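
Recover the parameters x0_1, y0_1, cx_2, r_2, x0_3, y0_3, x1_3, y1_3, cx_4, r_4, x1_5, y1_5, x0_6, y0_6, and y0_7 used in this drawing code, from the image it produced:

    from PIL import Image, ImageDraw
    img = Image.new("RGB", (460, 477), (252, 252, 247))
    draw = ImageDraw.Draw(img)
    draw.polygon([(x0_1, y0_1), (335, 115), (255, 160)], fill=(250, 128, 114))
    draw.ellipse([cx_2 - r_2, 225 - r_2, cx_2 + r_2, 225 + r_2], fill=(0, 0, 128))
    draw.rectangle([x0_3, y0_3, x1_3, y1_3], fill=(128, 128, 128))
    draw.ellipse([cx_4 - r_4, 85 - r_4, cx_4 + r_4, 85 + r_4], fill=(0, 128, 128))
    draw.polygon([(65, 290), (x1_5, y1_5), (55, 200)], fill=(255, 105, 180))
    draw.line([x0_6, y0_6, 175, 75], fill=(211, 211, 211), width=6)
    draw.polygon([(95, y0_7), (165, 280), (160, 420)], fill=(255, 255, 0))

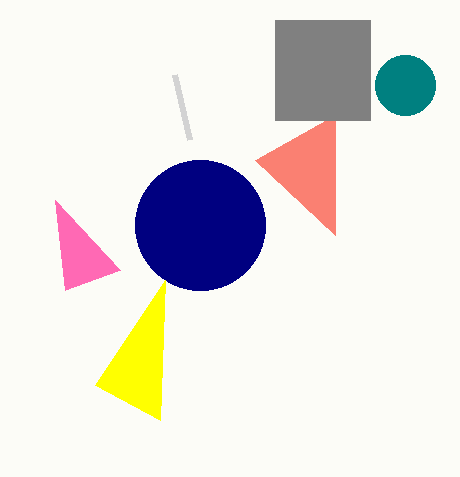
x0_1 = 335; y0_1 = 235; cx_2 = 200; r_2 = 65; x0_3 = 275; y0_3 = 20; x1_3 = 370; y1_3 = 120; cx_4 = 405; r_4 = 30; x1_5 = 120; y1_5 = 270; x0_6 = 190; y0_6 = 140; y0_7 = 385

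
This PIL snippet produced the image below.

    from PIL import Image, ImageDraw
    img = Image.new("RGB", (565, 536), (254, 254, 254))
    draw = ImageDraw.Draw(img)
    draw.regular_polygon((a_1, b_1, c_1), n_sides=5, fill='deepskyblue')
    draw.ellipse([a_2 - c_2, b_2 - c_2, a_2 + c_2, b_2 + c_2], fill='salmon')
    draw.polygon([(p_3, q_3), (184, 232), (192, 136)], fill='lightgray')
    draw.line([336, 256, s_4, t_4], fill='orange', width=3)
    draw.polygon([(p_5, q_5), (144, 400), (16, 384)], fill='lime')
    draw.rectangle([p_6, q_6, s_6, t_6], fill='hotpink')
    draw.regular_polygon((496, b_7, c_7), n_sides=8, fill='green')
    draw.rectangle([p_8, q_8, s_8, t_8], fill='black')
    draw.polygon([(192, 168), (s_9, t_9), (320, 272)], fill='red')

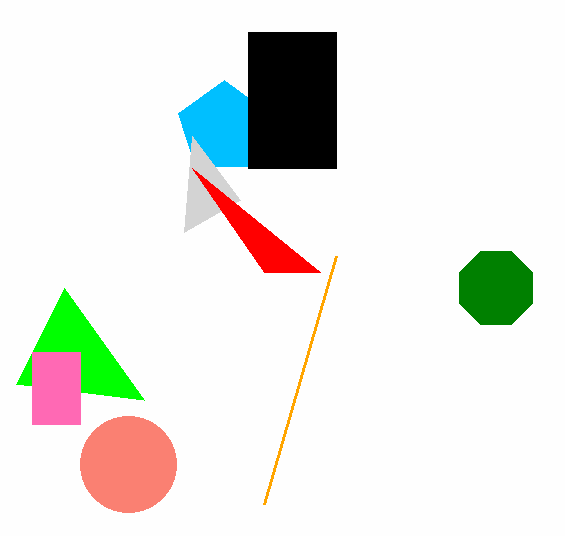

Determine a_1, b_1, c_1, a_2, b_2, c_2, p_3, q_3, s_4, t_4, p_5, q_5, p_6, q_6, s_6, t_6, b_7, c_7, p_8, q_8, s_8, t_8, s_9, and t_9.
a_1 = 224; b_1 = 128; c_1 = 48; a_2 = 128; b_2 = 464; c_2 = 48; p_3 = 240; q_3 = 200; s_4 = 264; t_4 = 504; p_5 = 64; q_5 = 288; p_6 = 32; q_6 = 352; s_6 = 80; t_6 = 424; b_7 = 288; c_7 = 40; p_8 = 248; q_8 = 32; s_8 = 336; t_8 = 168; s_9 = 264; t_9 = 272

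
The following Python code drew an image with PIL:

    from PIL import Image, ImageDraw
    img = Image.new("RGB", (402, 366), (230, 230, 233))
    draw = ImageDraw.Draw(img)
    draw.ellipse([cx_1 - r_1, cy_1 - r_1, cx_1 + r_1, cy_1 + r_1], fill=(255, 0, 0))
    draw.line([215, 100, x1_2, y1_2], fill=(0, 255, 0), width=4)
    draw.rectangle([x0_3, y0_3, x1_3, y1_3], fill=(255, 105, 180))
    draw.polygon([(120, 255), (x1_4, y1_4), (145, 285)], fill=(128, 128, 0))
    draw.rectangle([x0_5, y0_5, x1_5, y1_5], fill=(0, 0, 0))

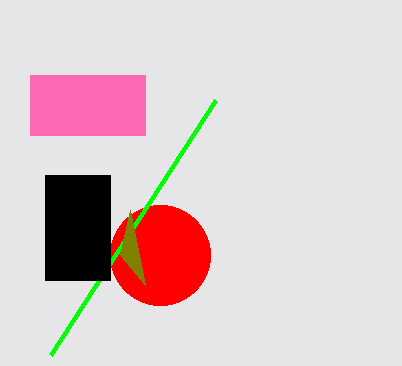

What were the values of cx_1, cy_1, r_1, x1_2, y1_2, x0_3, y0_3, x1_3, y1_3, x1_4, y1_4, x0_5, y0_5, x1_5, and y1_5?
cx_1 = 160; cy_1 = 255; r_1 = 50; x1_2 = 50; y1_2 = 355; x0_3 = 30; y0_3 = 75; x1_3 = 145; y1_3 = 135; x1_4 = 130; y1_4 = 210; x0_5 = 45; y0_5 = 175; x1_5 = 110; y1_5 = 280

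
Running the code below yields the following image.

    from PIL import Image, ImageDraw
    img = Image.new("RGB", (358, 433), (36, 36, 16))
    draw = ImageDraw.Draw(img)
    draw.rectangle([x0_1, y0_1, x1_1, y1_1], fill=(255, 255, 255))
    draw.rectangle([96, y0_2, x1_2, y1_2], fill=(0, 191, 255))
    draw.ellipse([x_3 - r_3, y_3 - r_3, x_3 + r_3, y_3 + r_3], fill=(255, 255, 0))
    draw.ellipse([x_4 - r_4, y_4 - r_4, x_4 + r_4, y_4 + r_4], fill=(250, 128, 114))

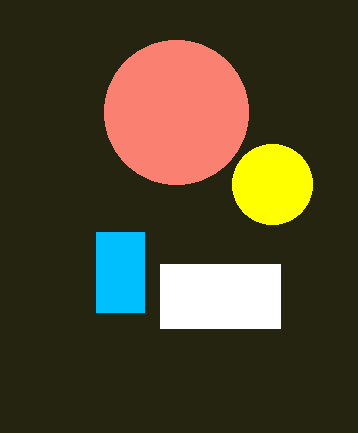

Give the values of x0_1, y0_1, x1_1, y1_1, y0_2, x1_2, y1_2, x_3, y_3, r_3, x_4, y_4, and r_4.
x0_1 = 160, y0_1 = 264, x1_1 = 280, y1_1 = 328, y0_2 = 232, x1_2 = 144, y1_2 = 312, x_3 = 272, y_3 = 184, r_3 = 40, x_4 = 176, y_4 = 112, r_4 = 72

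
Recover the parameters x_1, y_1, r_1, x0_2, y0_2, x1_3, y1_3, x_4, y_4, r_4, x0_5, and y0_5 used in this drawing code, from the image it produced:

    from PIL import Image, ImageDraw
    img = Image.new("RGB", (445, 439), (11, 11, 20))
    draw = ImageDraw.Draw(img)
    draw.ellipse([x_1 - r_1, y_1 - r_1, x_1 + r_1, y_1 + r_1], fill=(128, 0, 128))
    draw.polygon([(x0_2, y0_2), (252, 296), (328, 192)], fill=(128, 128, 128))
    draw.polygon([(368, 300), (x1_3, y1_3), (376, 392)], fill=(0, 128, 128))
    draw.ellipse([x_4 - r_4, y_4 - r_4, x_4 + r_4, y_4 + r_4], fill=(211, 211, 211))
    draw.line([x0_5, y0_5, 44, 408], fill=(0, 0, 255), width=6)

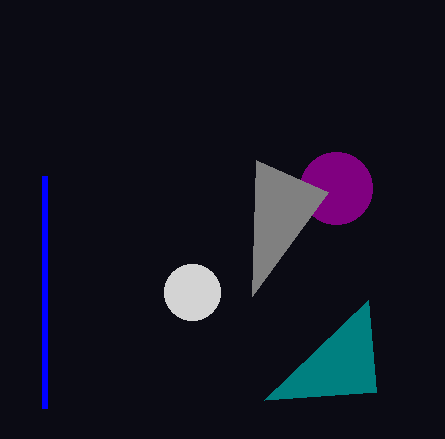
x_1 = 336; y_1 = 188; r_1 = 36; x0_2 = 256; y0_2 = 160; x1_3 = 264; y1_3 = 400; x_4 = 192; y_4 = 292; r_4 = 28; x0_5 = 44; y0_5 = 176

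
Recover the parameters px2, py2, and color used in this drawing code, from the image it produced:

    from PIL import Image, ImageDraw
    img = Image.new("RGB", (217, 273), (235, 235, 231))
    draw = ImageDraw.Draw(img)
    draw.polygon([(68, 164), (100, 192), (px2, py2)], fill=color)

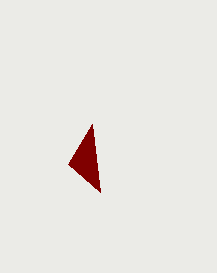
px2 = 92
py2 = 124
color = 'maroon'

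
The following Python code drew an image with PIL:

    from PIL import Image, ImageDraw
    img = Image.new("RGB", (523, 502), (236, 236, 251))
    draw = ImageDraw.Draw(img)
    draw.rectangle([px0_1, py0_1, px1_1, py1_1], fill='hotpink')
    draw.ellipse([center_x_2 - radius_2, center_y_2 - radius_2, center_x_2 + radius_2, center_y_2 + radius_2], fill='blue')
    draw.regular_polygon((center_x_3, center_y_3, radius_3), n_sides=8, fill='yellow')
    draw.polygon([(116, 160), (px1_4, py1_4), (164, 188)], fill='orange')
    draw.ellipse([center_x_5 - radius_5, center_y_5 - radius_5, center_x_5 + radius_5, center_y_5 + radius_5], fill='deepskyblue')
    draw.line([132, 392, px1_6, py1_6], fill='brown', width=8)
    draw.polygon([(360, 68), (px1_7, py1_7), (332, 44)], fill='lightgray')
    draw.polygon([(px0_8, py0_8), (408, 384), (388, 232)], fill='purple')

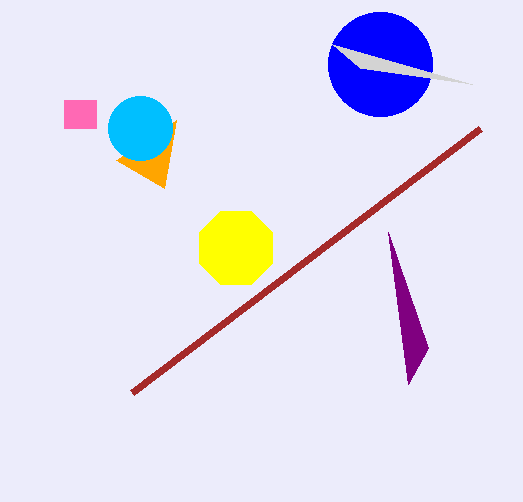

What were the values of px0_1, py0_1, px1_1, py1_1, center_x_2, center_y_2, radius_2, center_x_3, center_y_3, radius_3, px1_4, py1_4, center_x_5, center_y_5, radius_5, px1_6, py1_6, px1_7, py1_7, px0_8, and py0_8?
px0_1 = 64; py0_1 = 100; px1_1 = 96; py1_1 = 128; center_x_2 = 380; center_y_2 = 64; radius_2 = 52; center_x_3 = 236; center_y_3 = 248; radius_3 = 40; px1_4 = 176; py1_4 = 120; center_x_5 = 140; center_y_5 = 128; radius_5 = 32; px1_6 = 480; py1_6 = 128; px1_7 = 472; py1_7 = 84; px0_8 = 428; py0_8 = 348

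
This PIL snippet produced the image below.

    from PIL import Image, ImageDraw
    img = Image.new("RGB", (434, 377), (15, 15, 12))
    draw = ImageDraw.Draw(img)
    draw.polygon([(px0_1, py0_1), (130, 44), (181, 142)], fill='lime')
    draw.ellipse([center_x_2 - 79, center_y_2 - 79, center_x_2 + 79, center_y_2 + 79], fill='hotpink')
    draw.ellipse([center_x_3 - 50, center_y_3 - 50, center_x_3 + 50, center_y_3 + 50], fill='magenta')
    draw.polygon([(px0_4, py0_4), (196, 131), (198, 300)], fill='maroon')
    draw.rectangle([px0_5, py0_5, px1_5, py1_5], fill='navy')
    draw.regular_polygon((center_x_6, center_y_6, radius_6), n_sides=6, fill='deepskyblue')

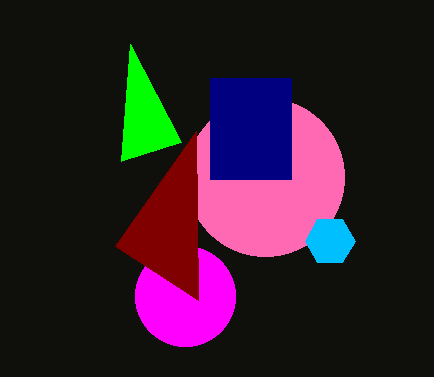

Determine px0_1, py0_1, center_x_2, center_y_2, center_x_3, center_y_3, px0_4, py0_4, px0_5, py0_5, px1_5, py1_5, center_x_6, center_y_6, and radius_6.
px0_1 = 121, py0_1 = 161, center_x_2 = 265, center_y_2 = 177, center_x_3 = 185, center_y_3 = 296, px0_4 = 115, py0_4 = 246, px0_5 = 210, py0_5 = 78, px1_5 = 291, py1_5 = 179, center_x_6 = 330, center_y_6 = 241, radius_6 = 25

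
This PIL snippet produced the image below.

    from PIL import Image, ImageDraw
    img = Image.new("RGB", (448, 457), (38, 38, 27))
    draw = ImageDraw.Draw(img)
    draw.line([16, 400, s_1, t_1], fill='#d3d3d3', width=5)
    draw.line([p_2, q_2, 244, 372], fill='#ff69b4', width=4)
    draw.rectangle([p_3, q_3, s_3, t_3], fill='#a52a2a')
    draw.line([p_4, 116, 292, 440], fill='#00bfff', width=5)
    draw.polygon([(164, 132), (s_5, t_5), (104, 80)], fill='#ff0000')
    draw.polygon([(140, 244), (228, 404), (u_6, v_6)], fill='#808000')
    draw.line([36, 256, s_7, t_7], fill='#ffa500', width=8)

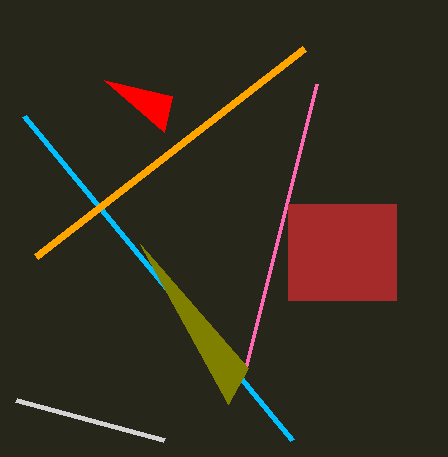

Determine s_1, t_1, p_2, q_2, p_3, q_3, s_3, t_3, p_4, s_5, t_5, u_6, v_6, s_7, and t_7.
s_1 = 164
t_1 = 440
p_2 = 316
q_2 = 84
p_3 = 288
q_3 = 204
s_3 = 396
t_3 = 300
p_4 = 24
s_5 = 172
t_5 = 96
u_6 = 248
v_6 = 368
s_7 = 304
t_7 = 48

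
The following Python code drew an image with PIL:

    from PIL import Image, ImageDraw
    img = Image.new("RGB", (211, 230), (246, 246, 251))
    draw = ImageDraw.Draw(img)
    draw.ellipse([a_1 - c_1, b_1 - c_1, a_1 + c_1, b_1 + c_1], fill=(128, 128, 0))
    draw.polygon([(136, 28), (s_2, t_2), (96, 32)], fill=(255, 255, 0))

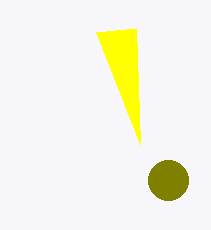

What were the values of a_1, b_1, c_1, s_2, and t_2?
a_1 = 168, b_1 = 180, c_1 = 20, s_2 = 140, t_2 = 144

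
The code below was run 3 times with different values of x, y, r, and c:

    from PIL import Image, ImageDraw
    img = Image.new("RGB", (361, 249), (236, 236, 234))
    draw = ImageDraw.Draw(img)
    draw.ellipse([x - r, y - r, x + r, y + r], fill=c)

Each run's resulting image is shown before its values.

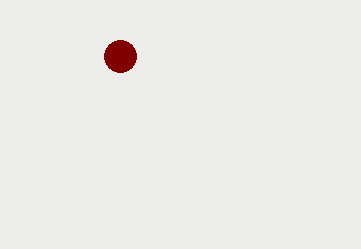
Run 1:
x = 120; y = 56; r = 16; c = 'maroon'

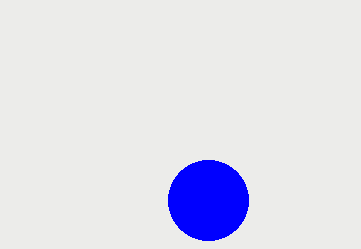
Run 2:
x = 208; y = 200; r = 40; c = 'blue'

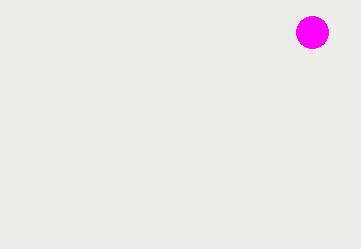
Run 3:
x = 312
y = 32
r = 16
c = 'magenta'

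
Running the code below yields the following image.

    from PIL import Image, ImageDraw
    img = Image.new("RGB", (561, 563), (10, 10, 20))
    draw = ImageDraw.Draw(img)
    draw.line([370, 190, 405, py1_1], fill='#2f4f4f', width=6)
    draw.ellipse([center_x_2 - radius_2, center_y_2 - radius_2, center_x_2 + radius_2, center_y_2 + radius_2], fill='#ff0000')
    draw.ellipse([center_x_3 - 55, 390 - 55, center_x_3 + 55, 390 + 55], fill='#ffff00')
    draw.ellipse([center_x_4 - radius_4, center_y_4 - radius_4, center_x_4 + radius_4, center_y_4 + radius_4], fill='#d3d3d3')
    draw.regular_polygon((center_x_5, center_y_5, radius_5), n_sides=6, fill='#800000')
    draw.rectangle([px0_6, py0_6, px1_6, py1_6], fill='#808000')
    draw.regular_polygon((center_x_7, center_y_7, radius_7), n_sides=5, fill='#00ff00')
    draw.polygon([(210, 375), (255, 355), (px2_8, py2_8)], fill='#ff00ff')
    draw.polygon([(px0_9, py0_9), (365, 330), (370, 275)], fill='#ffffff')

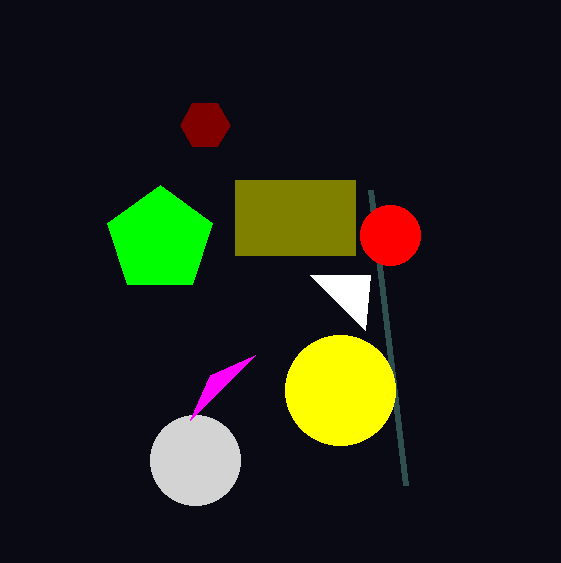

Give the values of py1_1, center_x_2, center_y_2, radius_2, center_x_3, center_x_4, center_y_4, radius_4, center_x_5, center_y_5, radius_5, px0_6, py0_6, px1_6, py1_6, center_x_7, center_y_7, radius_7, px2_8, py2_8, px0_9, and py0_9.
py1_1 = 485; center_x_2 = 390; center_y_2 = 235; radius_2 = 30; center_x_3 = 340; center_x_4 = 195; center_y_4 = 460; radius_4 = 45; center_x_5 = 205; center_y_5 = 125; radius_5 = 25; px0_6 = 235; py0_6 = 180; px1_6 = 355; py1_6 = 255; center_x_7 = 160; center_y_7 = 240; radius_7 = 55; px2_8 = 190; py2_8 = 420; px0_9 = 310; py0_9 = 275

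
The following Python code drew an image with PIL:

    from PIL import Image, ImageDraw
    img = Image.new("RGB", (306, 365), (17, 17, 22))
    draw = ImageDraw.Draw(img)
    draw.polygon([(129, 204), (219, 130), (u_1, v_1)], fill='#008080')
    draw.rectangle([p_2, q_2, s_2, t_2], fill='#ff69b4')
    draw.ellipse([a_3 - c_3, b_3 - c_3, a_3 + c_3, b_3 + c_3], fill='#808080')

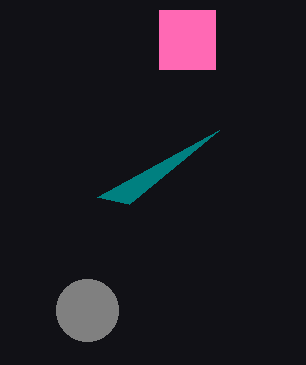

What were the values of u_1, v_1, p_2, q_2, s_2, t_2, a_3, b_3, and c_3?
u_1 = 97
v_1 = 197
p_2 = 159
q_2 = 10
s_2 = 215
t_2 = 69
a_3 = 87
b_3 = 310
c_3 = 31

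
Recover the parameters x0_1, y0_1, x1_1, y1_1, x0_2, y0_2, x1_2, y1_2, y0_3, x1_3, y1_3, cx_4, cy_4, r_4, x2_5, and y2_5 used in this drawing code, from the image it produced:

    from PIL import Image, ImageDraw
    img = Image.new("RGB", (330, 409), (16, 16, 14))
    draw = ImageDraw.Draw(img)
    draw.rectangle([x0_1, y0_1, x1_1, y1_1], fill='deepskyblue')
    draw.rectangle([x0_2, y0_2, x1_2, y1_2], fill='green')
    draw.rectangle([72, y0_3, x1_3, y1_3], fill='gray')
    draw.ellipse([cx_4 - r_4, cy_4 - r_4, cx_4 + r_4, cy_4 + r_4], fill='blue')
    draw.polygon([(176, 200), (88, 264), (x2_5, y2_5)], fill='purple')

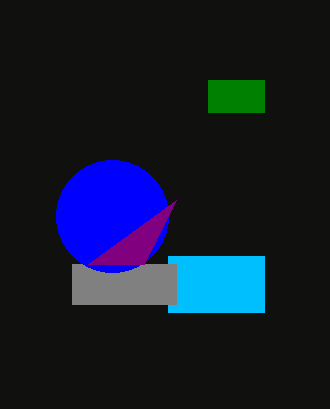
x0_1 = 168
y0_1 = 256
x1_1 = 264
y1_1 = 312
x0_2 = 208
y0_2 = 80
x1_2 = 264
y1_2 = 112
y0_3 = 264
x1_3 = 176
y1_3 = 304
cx_4 = 112
cy_4 = 216
r_4 = 56
x2_5 = 144
y2_5 = 264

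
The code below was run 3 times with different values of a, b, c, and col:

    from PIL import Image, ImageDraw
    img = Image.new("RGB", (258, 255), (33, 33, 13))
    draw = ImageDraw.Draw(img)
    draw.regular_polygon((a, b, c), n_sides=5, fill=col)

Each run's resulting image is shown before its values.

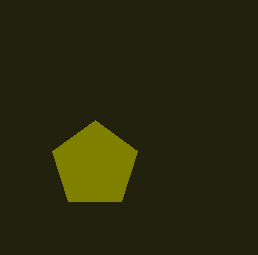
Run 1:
a = 95
b = 165
c = 45
col = 'olive'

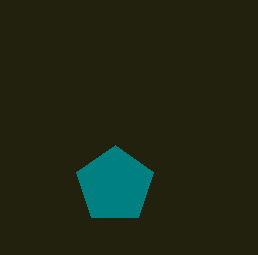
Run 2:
a = 115
b = 185
c = 40
col = 'teal'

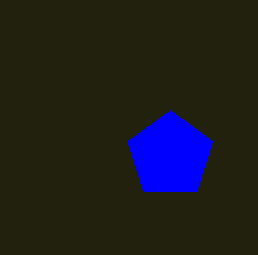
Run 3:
a = 170; b = 155; c = 45; col = 'blue'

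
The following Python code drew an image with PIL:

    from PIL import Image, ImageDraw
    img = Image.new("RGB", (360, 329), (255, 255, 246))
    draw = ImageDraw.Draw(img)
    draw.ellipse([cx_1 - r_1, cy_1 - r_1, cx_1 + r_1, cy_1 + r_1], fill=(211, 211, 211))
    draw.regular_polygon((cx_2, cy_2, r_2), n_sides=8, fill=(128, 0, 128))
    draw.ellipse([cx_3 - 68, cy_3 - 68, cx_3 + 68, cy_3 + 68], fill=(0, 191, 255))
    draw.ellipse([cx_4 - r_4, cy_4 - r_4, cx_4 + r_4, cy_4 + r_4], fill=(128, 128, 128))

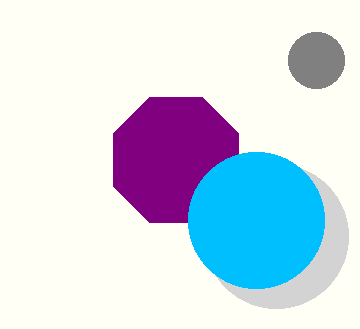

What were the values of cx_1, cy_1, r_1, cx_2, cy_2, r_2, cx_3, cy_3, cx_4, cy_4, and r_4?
cx_1 = 276; cy_1 = 236; r_1 = 72; cx_2 = 176; cy_2 = 160; r_2 = 68; cx_3 = 256; cy_3 = 220; cx_4 = 316; cy_4 = 60; r_4 = 28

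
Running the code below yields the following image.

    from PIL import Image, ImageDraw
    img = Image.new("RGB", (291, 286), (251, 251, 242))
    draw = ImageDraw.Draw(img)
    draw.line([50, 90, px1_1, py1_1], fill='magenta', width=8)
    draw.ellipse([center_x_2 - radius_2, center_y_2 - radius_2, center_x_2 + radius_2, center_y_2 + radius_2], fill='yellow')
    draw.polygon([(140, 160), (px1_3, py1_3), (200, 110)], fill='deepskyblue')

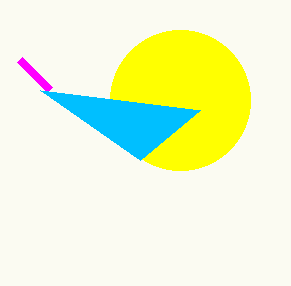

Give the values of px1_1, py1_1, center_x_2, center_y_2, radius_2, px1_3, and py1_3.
px1_1 = 20; py1_1 = 60; center_x_2 = 180; center_y_2 = 100; radius_2 = 70; px1_3 = 40; py1_3 = 90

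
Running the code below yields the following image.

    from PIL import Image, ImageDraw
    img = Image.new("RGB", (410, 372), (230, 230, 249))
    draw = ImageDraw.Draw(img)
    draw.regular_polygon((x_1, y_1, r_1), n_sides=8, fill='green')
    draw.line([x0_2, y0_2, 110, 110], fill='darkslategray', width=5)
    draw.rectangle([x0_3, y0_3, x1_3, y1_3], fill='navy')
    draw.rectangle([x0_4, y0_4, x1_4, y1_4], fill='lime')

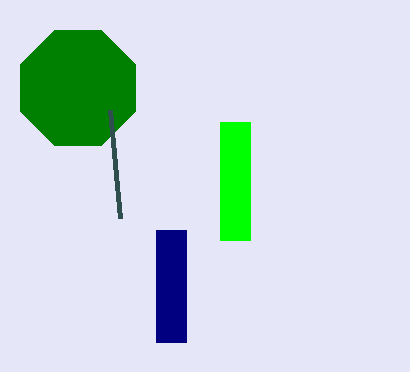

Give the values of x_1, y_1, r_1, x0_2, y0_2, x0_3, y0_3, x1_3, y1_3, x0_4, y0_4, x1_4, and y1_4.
x_1 = 78
y_1 = 88
r_1 = 62
x0_2 = 120
y0_2 = 218
x0_3 = 156
y0_3 = 230
x1_3 = 186
y1_3 = 342
x0_4 = 220
y0_4 = 122
x1_4 = 250
y1_4 = 240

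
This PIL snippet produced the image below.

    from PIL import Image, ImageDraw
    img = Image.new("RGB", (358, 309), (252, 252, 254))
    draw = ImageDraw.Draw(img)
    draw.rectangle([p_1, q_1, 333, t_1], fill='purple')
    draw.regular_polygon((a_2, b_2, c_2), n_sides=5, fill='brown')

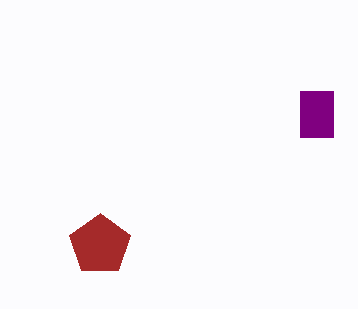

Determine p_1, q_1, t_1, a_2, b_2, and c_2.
p_1 = 300; q_1 = 91; t_1 = 137; a_2 = 100; b_2 = 245; c_2 = 32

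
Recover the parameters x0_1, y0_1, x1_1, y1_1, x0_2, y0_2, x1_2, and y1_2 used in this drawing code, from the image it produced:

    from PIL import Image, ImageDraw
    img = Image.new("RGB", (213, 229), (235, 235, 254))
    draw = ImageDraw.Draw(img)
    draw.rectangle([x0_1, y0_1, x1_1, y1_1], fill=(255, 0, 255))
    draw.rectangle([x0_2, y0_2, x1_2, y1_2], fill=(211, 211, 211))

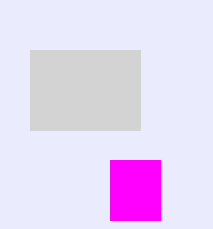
x0_1 = 110
y0_1 = 160
x1_1 = 160
y1_1 = 220
x0_2 = 30
y0_2 = 50
x1_2 = 140
y1_2 = 130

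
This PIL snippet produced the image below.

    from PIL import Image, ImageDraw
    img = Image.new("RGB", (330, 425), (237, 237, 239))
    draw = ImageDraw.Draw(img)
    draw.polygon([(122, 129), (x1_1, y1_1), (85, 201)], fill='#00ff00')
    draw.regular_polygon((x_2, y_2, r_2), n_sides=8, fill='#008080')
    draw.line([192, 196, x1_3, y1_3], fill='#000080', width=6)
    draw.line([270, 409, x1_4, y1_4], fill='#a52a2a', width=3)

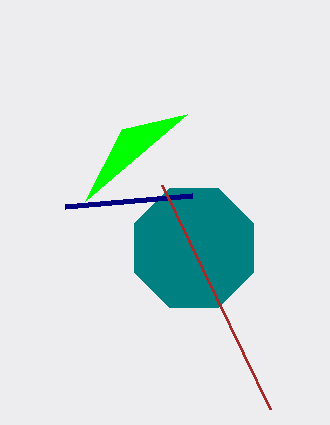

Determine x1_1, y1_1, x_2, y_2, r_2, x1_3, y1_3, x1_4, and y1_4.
x1_1 = 187
y1_1 = 114
x_2 = 194
y_2 = 248
r_2 = 64
x1_3 = 65
y1_3 = 207
x1_4 = 162
y1_4 = 185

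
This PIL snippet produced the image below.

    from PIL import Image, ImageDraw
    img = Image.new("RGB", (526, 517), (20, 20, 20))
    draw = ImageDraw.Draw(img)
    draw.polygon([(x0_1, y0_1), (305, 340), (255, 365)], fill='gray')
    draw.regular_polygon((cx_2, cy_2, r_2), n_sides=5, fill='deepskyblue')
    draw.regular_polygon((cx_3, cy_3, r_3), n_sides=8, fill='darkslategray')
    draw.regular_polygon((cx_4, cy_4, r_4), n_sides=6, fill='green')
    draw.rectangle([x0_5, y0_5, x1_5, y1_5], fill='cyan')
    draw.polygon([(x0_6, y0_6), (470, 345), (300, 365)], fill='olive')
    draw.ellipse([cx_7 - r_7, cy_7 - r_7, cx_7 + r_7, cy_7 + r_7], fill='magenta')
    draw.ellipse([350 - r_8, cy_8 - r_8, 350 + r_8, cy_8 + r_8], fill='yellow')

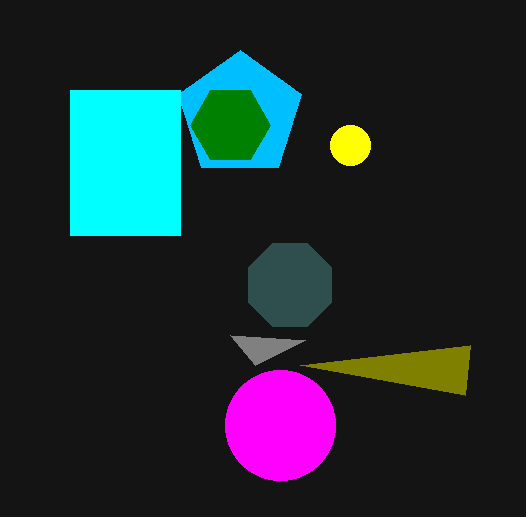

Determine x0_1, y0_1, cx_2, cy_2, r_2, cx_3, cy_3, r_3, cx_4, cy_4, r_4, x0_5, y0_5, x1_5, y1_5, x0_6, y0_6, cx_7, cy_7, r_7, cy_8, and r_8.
x0_1 = 230, y0_1 = 335, cx_2 = 240, cy_2 = 115, r_2 = 65, cx_3 = 290, cy_3 = 285, r_3 = 45, cx_4 = 230, cy_4 = 125, r_4 = 40, x0_5 = 70, y0_5 = 90, x1_5 = 180, y1_5 = 235, x0_6 = 465, y0_6 = 395, cx_7 = 280, cy_7 = 425, r_7 = 55, cy_8 = 145, r_8 = 20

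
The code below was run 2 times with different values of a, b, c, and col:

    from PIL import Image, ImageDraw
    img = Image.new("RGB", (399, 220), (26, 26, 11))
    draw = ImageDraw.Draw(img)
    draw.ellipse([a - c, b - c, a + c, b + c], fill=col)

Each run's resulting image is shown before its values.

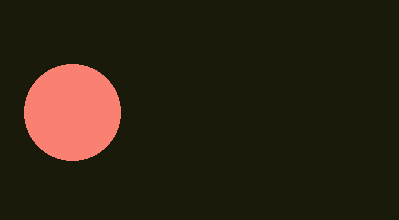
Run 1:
a = 72; b = 112; c = 48; col = 'salmon'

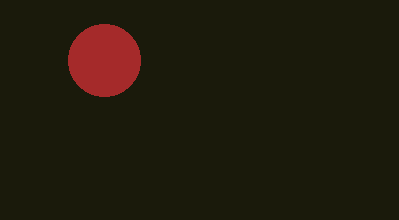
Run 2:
a = 104; b = 60; c = 36; col = 'brown'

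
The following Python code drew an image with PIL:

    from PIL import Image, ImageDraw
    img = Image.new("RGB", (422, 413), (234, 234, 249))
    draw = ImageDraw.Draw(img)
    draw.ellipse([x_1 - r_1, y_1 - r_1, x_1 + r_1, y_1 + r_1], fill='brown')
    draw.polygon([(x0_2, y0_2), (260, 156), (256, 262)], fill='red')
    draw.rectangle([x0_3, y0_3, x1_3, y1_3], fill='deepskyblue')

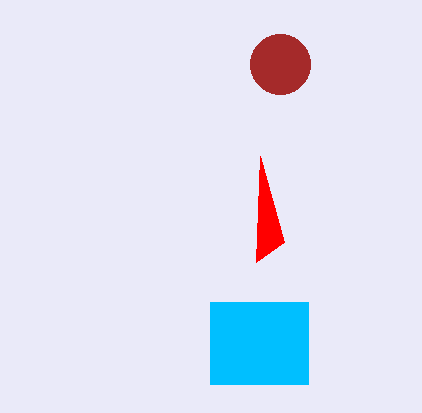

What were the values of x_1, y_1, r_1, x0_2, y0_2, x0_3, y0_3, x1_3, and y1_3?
x_1 = 280; y_1 = 64; r_1 = 30; x0_2 = 284; y0_2 = 242; x0_3 = 210; y0_3 = 302; x1_3 = 308; y1_3 = 384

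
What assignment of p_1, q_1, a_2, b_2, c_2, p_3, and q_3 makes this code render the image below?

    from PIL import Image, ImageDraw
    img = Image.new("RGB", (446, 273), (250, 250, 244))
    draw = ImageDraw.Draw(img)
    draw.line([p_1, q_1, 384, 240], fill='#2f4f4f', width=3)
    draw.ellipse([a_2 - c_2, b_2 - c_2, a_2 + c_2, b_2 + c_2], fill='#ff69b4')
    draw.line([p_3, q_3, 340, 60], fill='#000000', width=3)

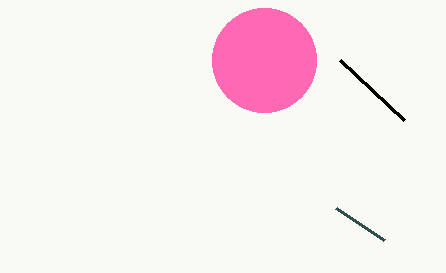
p_1 = 336
q_1 = 208
a_2 = 264
b_2 = 60
c_2 = 52
p_3 = 404
q_3 = 120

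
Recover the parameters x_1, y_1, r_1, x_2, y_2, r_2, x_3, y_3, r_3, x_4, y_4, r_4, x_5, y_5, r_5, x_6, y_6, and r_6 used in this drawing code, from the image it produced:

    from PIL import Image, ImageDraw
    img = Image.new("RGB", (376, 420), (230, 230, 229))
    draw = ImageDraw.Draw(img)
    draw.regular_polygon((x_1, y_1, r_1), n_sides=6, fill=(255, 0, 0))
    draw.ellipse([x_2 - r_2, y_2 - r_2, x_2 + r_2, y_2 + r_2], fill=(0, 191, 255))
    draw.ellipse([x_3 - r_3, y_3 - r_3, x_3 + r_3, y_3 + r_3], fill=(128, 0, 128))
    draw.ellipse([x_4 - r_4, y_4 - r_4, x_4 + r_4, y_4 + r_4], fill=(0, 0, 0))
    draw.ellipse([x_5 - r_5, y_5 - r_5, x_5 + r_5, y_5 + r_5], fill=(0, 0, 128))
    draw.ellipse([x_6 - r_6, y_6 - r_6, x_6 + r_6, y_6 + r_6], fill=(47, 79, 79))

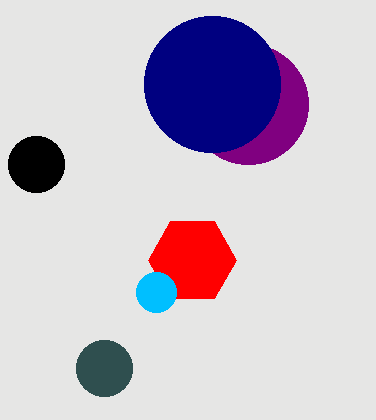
x_1 = 192
y_1 = 260
r_1 = 44
x_2 = 156
y_2 = 292
r_2 = 20
x_3 = 248
y_3 = 104
r_3 = 60
x_4 = 36
y_4 = 164
r_4 = 28
x_5 = 212
y_5 = 84
r_5 = 68
x_6 = 104
y_6 = 368
r_6 = 28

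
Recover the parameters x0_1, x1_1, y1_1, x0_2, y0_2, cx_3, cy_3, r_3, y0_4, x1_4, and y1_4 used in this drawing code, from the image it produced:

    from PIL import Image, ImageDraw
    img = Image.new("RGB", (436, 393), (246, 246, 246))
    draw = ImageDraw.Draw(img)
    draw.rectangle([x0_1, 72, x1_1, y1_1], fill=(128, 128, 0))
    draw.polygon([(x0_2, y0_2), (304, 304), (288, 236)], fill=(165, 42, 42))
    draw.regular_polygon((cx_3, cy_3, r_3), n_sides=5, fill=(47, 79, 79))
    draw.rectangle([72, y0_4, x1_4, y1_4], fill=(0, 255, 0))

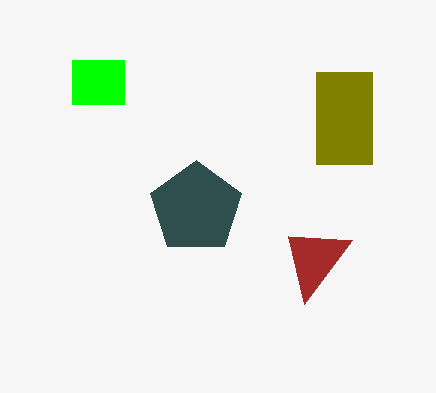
x0_1 = 316, x1_1 = 372, y1_1 = 164, x0_2 = 352, y0_2 = 240, cx_3 = 196, cy_3 = 208, r_3 = 48, y0_4 = 60, x1_4 = 124, y1_4 = 104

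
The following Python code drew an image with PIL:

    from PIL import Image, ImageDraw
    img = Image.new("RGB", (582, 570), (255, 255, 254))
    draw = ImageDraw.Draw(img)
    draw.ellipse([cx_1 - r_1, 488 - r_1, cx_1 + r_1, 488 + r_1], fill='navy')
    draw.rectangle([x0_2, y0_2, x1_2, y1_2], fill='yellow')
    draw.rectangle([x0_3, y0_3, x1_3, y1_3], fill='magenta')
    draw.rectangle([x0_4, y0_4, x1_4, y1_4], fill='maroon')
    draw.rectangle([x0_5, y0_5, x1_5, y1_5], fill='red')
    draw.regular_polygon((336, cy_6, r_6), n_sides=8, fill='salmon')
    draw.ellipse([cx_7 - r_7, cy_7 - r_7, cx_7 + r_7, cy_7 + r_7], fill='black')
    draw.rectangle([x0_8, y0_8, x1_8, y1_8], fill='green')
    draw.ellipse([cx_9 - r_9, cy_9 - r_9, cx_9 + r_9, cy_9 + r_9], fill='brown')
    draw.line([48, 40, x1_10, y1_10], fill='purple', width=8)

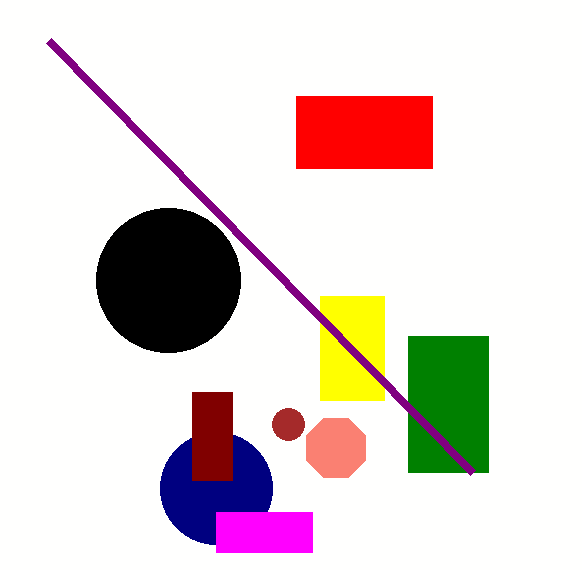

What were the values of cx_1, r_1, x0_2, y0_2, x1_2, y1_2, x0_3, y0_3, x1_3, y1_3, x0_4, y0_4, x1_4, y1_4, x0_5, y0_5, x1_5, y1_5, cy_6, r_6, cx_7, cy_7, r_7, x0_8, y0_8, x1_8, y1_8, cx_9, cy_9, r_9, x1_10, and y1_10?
cx_1 = 216; r_1 = 56; x0_2 = 320; y0_2 = 296; x1_2 = 384; y1_2 = 400; x0_3 = 216; y0_3 = 512; x1_3 = 312; y1_3 = 552; x0_4 = 192; y0_4 = 392; x1_4 = 232; y1_4 = 480; x0_5 = 296; y0_5 = 96; x1_5 = 432; y1_5 = 168; cy_6 = 448; r_6 = 32; cx_7 = 168; cy_7 = 280; r_7 = 72; x0_8 = 408; y0_8 = 336; x1_8 = 488; y1_8 = 472; cx_9 = 288; cy_9 = 424; r_9 = 16; x1_10 = 472; y1_10 = 472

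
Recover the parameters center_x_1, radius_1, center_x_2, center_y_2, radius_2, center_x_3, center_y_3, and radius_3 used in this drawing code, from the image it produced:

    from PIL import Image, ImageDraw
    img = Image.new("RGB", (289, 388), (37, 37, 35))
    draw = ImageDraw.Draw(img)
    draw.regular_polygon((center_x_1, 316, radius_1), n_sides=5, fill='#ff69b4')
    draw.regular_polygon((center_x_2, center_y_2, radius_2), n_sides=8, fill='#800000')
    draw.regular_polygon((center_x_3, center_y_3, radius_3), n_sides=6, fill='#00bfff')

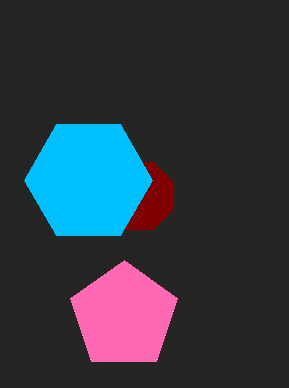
center_x_1 = 124; radius_1 = 56; center_x_2 = 140; center_y_2 = 196; radius_2 = 36; center_x_3 = 88; center_y_3 = 180; radius_3 = 64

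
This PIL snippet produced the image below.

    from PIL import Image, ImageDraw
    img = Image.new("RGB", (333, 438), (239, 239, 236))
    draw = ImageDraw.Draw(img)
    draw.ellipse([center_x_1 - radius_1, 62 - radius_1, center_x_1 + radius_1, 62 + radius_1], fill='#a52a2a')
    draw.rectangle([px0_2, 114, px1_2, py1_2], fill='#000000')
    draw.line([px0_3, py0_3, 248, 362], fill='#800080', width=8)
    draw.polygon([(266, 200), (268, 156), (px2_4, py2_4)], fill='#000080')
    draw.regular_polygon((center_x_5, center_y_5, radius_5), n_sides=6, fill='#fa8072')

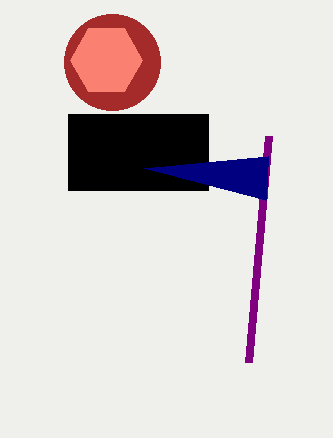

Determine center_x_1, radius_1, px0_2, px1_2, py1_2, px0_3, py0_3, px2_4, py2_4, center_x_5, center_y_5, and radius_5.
center_x_1 = 112; radius_1 = 48; px0_2 = 68; px1_2 = 208; py1_2 = 190; px0_3 = 268; py0_3 = 136; px2_4 = 144; py2_4 = 168; center_x_5 = 106; center_y_5 = 60; radius_5 = 36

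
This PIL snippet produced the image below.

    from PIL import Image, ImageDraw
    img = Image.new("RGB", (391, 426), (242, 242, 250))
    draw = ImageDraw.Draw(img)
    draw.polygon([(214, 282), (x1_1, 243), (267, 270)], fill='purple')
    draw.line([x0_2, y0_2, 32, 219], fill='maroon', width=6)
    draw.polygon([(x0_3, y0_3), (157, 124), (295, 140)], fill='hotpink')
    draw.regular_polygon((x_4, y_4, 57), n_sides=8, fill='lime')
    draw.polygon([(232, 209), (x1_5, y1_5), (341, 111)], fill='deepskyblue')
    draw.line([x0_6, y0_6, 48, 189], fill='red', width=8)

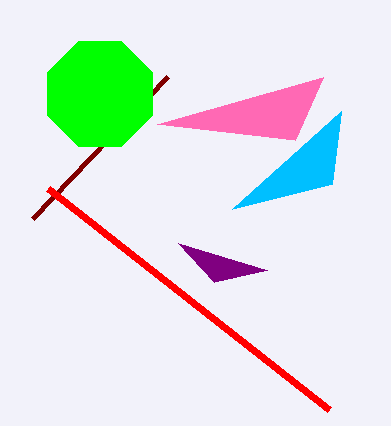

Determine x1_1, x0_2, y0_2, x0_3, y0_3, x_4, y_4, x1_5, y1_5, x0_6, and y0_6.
x1_1 = 178; x0_2 = 167; y0_2 = 77; x0_3 = 323; y0_3 = 77; x_4 = 100; y_4 = 94; x1_5 = 332; y1_5 = 184; x0_6 = 329; y0_6 = 410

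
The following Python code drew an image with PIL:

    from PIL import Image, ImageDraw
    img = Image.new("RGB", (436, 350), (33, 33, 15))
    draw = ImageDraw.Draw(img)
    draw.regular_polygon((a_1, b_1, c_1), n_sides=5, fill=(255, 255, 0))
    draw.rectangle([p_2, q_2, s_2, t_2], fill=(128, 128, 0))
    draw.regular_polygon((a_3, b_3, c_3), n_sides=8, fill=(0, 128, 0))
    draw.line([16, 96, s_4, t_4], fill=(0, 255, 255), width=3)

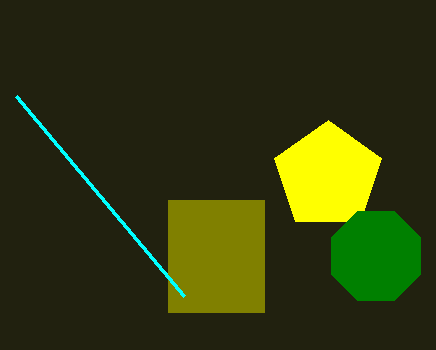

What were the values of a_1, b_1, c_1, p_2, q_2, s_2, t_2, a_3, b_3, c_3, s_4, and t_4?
a_1 = 328; b_1 = 176; c_1 = 56; p_2 = 168; q_2 = 200; s_2 = 264; t_2 = 312; a_3 = 376; b_3 = 256; c_3 = 48; s_4 = 184; t_4 = 296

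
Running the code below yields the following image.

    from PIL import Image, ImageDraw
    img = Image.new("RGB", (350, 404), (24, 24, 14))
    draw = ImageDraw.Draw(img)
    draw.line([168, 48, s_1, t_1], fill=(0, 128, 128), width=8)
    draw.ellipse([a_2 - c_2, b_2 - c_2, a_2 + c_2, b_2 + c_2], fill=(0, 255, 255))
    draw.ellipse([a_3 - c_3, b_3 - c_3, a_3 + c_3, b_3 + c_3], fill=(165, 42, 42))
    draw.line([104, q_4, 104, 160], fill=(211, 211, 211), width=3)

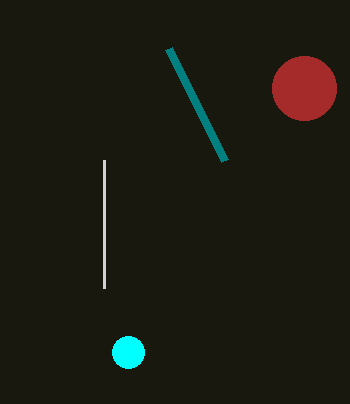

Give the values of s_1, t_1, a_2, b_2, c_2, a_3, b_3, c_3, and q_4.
s_1 = 224, t_1 = 160, a_2 = 128, b_2 = 352, c_2 = 16, a_3 = 304, b_3 = 88, c_3 = 32, q_4 = 288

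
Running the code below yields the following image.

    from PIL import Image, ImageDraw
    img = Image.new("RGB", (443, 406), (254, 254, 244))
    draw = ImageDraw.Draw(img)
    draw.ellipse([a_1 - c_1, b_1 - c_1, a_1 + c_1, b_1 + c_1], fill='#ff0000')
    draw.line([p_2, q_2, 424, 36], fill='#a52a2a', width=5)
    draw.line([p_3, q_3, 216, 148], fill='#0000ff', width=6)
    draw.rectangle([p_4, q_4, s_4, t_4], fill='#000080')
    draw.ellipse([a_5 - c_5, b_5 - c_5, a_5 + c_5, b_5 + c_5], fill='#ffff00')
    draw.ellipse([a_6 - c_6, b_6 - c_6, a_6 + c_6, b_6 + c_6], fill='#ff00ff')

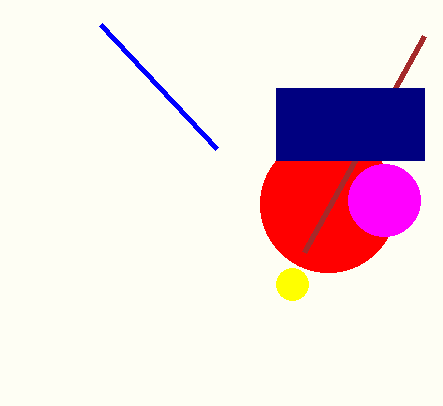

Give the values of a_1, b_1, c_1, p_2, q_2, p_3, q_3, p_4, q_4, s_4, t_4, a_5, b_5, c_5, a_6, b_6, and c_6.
a_1 = 328; b_1 = 204; c_1 = 68; p_2 = 304; q_2 = 252; p_3 = 100; q_3 = 24; p_4 = 276; q_4 = 88; s_4 = 424; t_4 = 160; a_5 = 292; b_5 = 284; c_5 = 16; a_6 = 384; b_6 = 200; c_6 = 36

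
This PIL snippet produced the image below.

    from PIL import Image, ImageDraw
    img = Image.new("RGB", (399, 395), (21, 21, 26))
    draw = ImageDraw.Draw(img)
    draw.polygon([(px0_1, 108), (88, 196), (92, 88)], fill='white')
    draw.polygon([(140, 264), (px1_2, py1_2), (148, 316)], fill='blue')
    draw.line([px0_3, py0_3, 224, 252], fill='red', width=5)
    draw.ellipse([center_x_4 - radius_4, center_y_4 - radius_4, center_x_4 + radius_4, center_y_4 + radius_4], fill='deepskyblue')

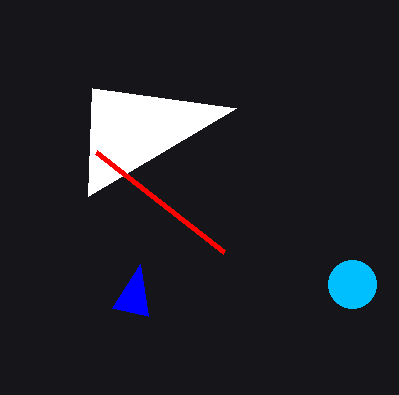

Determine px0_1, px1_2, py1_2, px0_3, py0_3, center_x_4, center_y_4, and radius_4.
px0_1 = 236, px1_2 = 112, py1_2 = 308, px0_3 = 96, py0_3 = 152, center_x_4 = 352, center_y_4 = 284, radius_4 = 24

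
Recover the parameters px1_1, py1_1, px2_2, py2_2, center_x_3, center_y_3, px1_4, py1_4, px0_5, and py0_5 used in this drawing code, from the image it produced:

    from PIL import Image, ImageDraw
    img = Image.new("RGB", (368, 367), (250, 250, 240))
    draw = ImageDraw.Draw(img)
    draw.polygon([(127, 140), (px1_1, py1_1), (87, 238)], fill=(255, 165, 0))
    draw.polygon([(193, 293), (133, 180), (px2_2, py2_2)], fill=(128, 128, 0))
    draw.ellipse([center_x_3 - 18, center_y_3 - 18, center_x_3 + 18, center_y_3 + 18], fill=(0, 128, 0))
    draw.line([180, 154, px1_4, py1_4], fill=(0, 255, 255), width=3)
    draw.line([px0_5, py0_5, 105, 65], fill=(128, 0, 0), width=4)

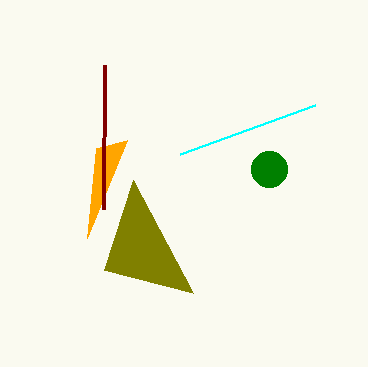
px1_1 = 96; py1_1 = 148; px2_2 = 104; py2_2 = 270; center_x_3 = 269; center_y_3 = 169; px1_4 = 315; py1_4 = 105; px0_5 = 104; py0_5 = 209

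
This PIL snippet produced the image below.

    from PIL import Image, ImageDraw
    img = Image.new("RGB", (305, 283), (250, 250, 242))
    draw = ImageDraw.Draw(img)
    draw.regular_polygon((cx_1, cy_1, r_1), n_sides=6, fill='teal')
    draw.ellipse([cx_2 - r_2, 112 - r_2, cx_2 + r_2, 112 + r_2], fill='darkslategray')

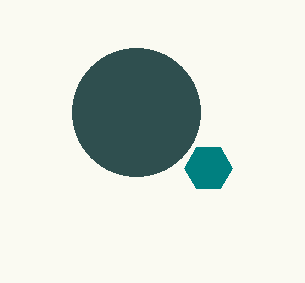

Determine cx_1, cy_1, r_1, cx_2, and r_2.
cx_1 = 208
cy_1 = 168
r_1 = 24
cx_2 = 136
r_2 = 64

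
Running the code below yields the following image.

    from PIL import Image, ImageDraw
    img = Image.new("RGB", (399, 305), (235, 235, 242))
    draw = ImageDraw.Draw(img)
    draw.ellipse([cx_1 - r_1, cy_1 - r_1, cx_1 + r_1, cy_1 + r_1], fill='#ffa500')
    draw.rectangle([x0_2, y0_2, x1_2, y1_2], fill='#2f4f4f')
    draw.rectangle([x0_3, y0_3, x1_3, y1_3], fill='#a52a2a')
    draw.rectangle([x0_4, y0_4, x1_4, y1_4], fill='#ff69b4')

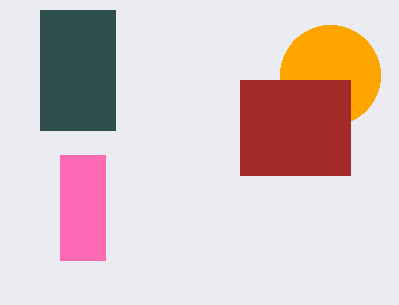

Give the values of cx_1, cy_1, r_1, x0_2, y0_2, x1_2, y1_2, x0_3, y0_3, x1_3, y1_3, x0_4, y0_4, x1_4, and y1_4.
cx_1 = 330, cy_1 = 75, r_1 = 50, x0_2 = 40, y0_2 = 10, x1_2 = 115, y1_2 = 130, x0_3 = 240, y0_3 = 80, x1_3 = 350, y1_3 = 175, x0_4 = 60, y0_4 = 155, x1_4 = 105, y1_4 = 260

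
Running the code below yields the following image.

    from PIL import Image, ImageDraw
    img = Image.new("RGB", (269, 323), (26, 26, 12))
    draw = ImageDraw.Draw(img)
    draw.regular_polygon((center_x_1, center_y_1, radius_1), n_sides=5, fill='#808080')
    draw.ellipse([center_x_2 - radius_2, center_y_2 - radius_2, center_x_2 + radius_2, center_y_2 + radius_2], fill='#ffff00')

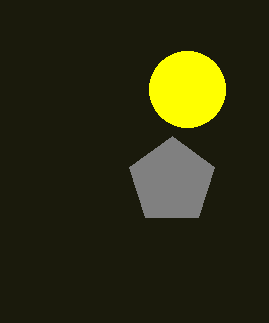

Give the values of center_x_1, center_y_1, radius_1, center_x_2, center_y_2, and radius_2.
center_x_1 = 172; center_y_1 = 181; radius_1 = 45; center_x_2 = 187; center_y_2 = 89; radius_2 = 38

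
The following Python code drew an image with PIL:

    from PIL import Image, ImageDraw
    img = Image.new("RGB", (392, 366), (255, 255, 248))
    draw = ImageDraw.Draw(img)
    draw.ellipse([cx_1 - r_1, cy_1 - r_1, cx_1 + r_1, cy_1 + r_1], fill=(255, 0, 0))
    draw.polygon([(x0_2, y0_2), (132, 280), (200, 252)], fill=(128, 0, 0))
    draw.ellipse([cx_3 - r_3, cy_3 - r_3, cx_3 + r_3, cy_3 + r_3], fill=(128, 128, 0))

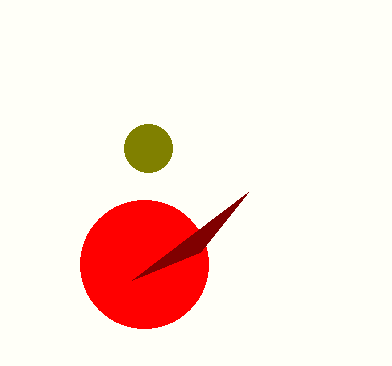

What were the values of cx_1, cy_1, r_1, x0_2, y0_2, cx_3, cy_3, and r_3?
cx_1 = 144
cy_1 = 264
r_1 = 64
x0_2 = 248
y0_2 = 192
cx_3 = 148
cy_3 = 148
r_3 = 24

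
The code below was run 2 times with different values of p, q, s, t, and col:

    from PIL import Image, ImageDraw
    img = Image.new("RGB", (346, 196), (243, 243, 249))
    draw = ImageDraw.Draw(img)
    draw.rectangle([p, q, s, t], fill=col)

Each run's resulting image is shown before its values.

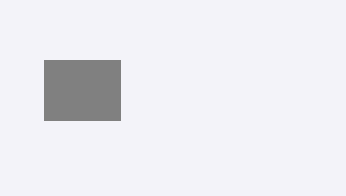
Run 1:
p = 44; q = 60; s = 120; t = 120; col = 'gray'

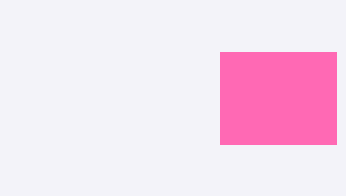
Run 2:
p = 220
q = 52
s = 336
t = 144
col = 'hotpink'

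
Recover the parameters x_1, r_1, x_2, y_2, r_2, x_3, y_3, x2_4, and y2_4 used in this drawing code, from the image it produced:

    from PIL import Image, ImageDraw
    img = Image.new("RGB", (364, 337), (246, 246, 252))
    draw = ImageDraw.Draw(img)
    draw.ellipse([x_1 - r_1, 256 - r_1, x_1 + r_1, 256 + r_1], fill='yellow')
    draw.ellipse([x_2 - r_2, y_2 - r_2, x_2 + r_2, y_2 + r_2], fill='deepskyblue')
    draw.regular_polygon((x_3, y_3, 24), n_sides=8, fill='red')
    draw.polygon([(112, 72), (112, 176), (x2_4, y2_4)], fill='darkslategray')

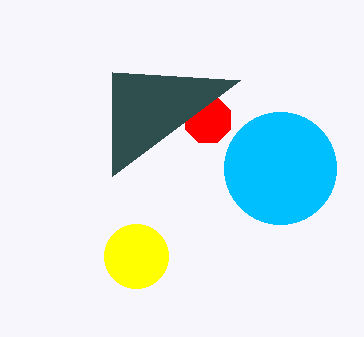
x_1 = 136; r_1 = 32; x_2 = 280; y_2 = 168; r_2 = 56; x_3 = 208; y_3 = 120; x2_4 = 240; y2_4 = 80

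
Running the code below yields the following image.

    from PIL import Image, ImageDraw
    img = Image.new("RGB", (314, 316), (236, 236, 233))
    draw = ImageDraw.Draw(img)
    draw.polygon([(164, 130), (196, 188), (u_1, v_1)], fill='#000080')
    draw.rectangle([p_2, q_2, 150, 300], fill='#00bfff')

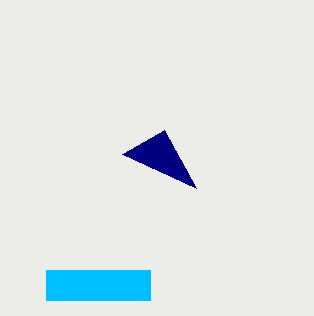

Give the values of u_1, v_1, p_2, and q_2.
u_1 = 122; v_1 = 154; p_2 = 46; q_2 = 270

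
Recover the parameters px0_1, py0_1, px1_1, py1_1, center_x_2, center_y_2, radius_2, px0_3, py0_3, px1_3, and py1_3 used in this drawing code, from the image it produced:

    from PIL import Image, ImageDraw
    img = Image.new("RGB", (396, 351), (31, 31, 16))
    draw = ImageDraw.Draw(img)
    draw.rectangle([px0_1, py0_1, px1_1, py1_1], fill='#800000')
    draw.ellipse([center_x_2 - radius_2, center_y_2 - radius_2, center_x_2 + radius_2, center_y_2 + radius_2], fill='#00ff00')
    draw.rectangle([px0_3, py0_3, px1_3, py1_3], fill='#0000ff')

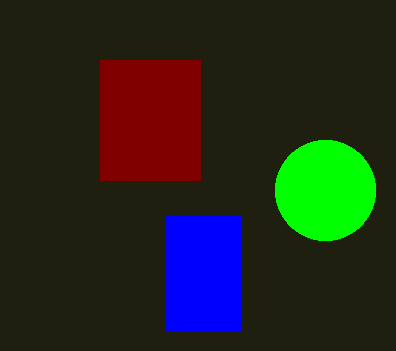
px0_1 = 100, py0_1 = 60, px1_1 = 200, py1_1 = 180, center_x_2 = 325, center_y_2 = 190, radius_2 = 50, px0_3 = 165, py0_3 = 215, px1_3 = 240, py1_3 = 330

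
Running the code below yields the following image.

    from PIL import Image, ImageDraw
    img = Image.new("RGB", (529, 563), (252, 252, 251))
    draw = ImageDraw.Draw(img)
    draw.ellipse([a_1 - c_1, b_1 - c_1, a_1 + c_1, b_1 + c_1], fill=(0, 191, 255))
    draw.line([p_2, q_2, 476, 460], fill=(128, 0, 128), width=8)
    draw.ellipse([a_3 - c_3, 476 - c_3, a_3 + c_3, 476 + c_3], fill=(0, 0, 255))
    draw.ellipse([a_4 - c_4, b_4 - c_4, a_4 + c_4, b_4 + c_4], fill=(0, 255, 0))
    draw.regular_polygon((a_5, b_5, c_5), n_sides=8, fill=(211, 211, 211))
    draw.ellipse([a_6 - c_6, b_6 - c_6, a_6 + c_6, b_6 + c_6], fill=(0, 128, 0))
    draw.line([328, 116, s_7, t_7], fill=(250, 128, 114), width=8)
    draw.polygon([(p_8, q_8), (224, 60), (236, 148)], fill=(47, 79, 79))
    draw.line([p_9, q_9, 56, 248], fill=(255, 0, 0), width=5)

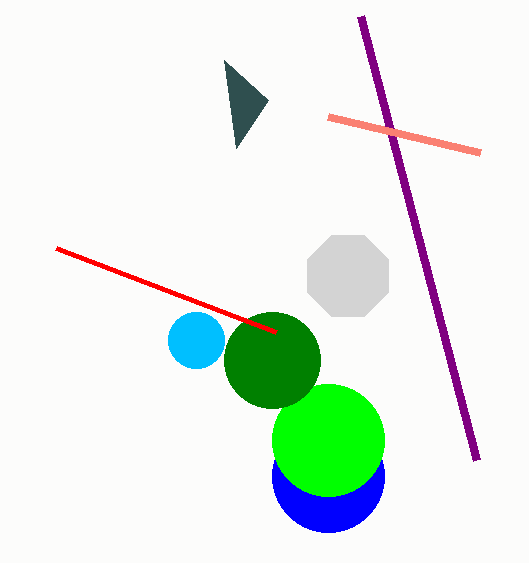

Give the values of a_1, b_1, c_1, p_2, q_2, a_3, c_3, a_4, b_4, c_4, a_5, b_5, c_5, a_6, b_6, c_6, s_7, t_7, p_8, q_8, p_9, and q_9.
a_1 = 196; b_1 = 340; c_1 = 28; p_2 = 360; q_2 = 16; a_3 = 328; c_3 = 56; a_4 = 328; b_4 = 440; c_4 = 56; a_5 = 348; b_5 = 276; c_5 = 44; a_6 = 272; b_6 = 360; c_6 = 48; s_7 = 480; t_7 = 152; p_8 = 268; q_8 = 100; p_9 = 276; q_9 = 332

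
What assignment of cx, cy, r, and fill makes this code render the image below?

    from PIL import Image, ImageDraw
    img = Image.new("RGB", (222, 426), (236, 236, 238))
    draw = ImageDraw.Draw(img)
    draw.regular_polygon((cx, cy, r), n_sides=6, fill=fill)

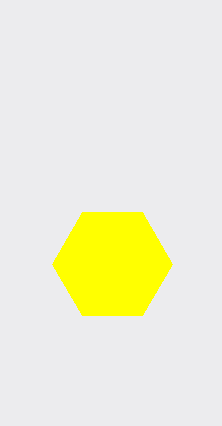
cx = 112, cy = 264, r = 60, fill = 'yellow'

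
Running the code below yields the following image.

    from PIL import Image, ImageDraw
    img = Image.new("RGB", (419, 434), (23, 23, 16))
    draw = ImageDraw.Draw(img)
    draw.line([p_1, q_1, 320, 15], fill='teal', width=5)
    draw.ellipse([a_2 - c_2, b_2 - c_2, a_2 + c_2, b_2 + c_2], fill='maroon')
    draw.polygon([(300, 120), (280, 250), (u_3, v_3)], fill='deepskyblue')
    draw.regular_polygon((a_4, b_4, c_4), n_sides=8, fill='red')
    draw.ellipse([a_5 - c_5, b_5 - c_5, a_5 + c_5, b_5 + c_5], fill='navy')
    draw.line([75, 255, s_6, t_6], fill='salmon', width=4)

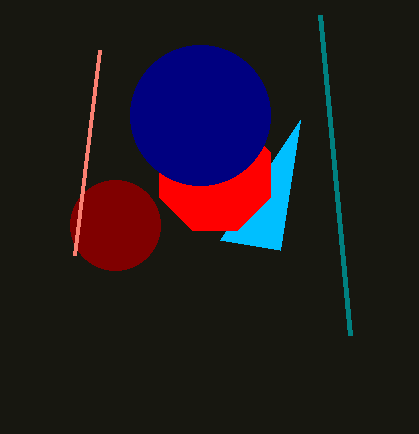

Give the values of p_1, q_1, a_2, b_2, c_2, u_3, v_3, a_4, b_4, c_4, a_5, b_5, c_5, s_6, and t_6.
p_1 = 350; q_1 = 335; a_2 = 115; b_2 = 225; c_2 = 45; u_3 = 220; v_3 = 240; a_4 = 215; b_4 = 175; c_4 = 60; a_5 = 200; b_5 = 115; c_5 = 70; s_6 = 100; t_6 = 50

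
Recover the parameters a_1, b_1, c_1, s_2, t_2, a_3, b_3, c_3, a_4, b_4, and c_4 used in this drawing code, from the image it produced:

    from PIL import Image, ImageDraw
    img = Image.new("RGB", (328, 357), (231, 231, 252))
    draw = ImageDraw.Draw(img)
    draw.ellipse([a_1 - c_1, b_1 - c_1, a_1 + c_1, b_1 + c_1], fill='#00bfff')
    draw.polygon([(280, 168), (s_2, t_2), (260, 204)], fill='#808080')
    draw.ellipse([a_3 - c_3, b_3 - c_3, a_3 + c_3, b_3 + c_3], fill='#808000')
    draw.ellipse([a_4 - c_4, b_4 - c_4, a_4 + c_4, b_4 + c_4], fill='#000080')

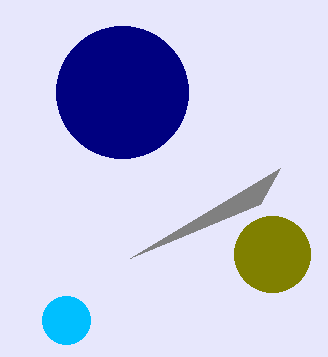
a_1 = 66
b_1 = 320
c_1 = 24
s_2 = 130
t_2 = 258
a_3 = 272
b_3 = 254
c_3 = 38
a_4 = 122
b_4 = 92
c_4 = 66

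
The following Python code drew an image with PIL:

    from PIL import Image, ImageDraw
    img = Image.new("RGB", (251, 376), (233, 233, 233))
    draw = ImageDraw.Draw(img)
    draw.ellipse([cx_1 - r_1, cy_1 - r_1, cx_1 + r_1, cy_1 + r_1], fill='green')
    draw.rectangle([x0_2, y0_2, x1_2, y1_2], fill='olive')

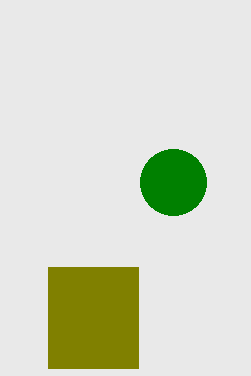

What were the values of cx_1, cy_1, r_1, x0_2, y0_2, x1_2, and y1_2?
cx_1 = 173
cy_1 = 182
r_1 = 33
x0_2 = 48
y0_2 = 267
x1_2 = 138
y1_2 = 368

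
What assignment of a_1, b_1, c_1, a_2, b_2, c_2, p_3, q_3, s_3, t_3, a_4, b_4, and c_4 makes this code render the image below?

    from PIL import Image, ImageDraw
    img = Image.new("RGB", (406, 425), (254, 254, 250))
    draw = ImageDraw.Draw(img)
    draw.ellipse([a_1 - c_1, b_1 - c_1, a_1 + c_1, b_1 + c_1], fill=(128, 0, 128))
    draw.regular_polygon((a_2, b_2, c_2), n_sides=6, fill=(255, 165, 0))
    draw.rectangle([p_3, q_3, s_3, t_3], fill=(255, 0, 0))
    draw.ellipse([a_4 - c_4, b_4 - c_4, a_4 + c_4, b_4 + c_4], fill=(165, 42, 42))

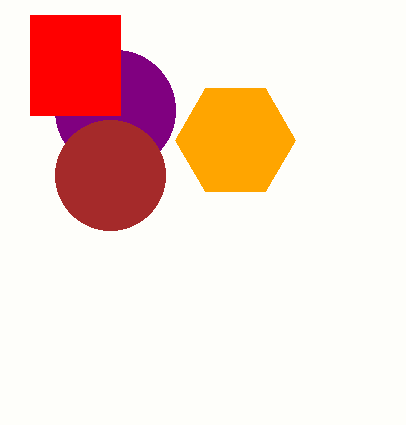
a_1 = 115; b_1 = 110; c_1 = 60; a_2 = 235; b_2 = 140; c_2 = 60; p_3 = 30; q_3 = 15; s_3 = 120; t_3 = 115; a_4 = 110; b_4 = 175; c_4 = 55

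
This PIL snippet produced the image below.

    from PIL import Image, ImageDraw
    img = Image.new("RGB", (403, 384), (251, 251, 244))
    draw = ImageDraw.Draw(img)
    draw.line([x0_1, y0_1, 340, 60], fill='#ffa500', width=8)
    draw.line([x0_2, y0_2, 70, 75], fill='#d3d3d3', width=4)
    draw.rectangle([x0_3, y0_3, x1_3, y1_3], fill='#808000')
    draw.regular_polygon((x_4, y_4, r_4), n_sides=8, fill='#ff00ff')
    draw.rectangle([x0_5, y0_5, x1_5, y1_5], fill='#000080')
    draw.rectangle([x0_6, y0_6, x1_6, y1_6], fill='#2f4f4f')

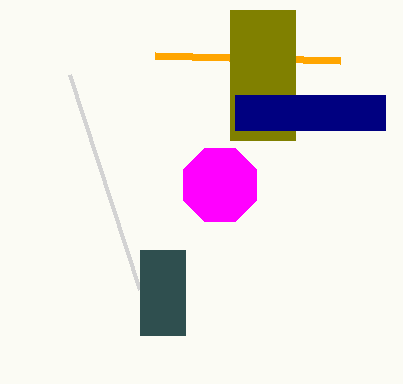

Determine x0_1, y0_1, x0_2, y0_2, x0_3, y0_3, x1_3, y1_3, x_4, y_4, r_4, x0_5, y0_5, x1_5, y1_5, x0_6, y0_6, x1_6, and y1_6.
x0_1 = 155
y0_1 = 55
x0_2 = 140
y0_2 = 290
x0_3 = 230
y0_3 = 10
x1_3 = 295
y1_3 = 140
x_4 = 220
y_4 = 185
r_4 = 40
x0_5 = 235
y0_5 = 95
x1_5 = 385
y1_5 = 130
x0_6 = 140
y0_6 = 250
x1_6 = 185
y1_6 = 335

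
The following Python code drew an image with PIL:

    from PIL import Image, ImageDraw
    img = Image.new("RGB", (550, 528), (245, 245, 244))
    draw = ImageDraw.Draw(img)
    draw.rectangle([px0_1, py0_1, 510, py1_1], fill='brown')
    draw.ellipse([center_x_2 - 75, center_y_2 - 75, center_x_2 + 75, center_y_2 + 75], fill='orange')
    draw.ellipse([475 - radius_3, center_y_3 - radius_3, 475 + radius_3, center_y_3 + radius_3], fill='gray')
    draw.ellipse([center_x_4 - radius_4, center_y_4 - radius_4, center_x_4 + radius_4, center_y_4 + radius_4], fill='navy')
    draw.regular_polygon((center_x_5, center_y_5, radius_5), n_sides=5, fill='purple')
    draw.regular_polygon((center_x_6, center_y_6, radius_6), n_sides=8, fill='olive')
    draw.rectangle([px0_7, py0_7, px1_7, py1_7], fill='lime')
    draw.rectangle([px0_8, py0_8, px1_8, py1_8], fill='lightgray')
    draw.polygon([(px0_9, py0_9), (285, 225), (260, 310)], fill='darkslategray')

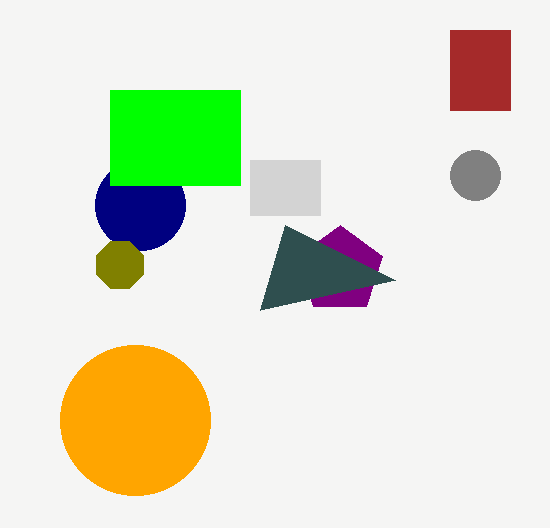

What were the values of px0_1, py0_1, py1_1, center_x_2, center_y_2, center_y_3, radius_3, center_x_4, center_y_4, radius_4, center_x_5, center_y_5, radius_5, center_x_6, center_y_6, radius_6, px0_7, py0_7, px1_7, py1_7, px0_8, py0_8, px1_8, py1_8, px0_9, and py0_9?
px0_1 = 450; py0_1 = 30; py1_1 = 110; center_x_2 = 135; center_y_2 = 420; center_y_3 = 175; radius_3 = 25; center_x_4 = 140; center_y_4 = 205; radius_4 = 45; center_x_5 = 340; center_y_5 = 270; radius_5 = 45; center_x_6 = 120; center_y_6 = 265; radius_6 = 25; px0_7 = 110; py0_7 = 90; px1_7 = 240; py1_7 = 185; px0_8 = 250; py0_8 = 160; px1_8 = 320; py1_8 = 215; px0_9 = 395; py0_9 = 280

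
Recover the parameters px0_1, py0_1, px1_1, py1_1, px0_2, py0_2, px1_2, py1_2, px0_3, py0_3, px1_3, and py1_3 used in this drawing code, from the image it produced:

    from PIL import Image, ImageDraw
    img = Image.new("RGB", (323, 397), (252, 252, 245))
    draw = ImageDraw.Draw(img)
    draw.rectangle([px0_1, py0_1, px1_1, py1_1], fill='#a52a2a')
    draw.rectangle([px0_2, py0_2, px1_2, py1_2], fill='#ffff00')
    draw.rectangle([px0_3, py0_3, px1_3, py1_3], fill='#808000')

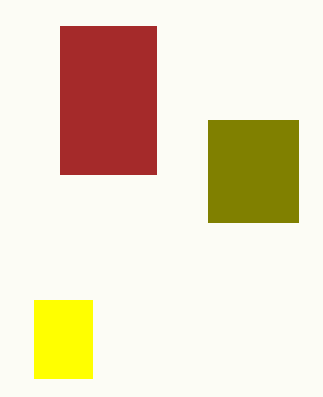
px0_1 = 60, py0_1 = 26, px1_1 = 156, py1_1 = 174, px0_2 = 34, py0_2 = 300, px1_2 = 92, py1_2 = 378, px0_3 = 208, py0_3 = 120, px1_3 = 298, py1_3 = 222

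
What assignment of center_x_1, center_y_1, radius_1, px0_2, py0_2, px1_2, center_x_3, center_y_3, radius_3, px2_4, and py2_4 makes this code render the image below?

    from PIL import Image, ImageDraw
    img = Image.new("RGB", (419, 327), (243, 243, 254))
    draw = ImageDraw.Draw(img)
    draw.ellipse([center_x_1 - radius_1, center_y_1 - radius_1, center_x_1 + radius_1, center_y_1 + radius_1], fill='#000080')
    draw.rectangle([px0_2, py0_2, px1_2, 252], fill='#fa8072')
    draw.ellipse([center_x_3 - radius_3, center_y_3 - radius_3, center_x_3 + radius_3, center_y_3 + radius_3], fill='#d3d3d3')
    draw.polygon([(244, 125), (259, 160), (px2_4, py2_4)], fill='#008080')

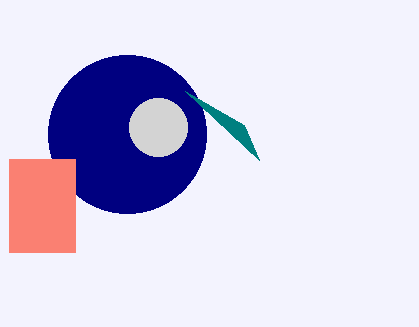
center_x_1 = 127; center_y_1 = 134; radius_1 = 79; px0_2 = 9; py0_2 = 159; px1_2 = 75; center_x_3 = 158; center_y_3 = 127; radius_3 = 29; px2_4 = 185; py2_4 = 91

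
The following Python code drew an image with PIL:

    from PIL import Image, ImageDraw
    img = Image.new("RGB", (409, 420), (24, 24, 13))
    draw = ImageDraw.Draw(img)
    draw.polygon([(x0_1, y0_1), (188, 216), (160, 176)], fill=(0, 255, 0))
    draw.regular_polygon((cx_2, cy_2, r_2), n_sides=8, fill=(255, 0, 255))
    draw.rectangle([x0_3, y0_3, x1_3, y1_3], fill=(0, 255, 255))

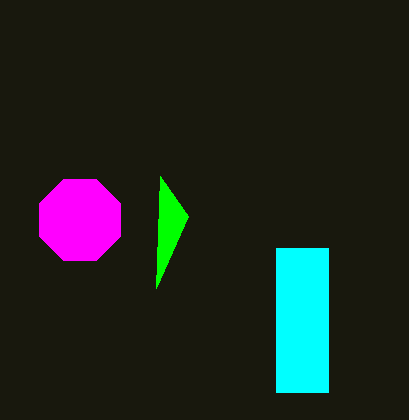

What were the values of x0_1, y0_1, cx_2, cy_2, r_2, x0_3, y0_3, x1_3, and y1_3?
x0_1 = 156, y0_1 = 288, cx_2 = 80, cy_2 = 220, r_2 = 44, x0_3 = 276, y0_3 = 248, x1_3 = 328, y1_3 = 392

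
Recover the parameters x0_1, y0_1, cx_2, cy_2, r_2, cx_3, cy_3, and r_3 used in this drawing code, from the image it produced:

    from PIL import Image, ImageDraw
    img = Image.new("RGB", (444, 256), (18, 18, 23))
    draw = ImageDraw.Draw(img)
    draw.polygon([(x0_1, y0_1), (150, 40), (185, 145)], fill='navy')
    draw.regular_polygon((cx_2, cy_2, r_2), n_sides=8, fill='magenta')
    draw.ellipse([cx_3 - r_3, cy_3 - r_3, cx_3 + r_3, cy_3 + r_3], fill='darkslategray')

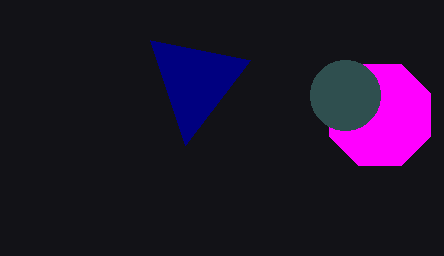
x0_1 = 250
y0_1 = 60
cx_2 = 380
cy_2 = 115
r_2 = 55
cx_3 = 345
cy_3 = 95
r_3 = 35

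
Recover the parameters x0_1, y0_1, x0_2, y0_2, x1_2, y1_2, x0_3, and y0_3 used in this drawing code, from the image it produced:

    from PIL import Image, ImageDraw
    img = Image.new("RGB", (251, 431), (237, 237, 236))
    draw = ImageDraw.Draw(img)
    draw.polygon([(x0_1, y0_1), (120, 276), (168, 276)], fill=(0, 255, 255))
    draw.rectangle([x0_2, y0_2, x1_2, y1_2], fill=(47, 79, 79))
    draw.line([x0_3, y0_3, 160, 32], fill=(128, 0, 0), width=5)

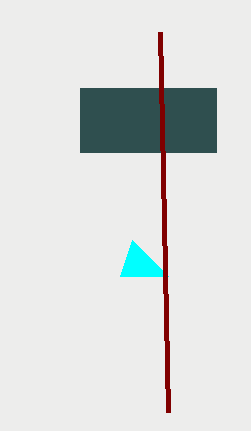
x0_1 = 132
y0_1 = 240
x0_2 = 80
y0_2 = 88
x1_2 = 216
y1_2 = 152
x0_3 = 168
y0_3 = 412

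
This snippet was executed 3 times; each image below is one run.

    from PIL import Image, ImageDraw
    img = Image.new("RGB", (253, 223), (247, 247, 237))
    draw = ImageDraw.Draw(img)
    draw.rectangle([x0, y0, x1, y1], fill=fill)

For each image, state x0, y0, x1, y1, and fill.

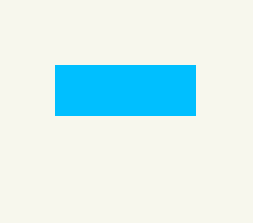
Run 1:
x0 = 55, y0 = 65, x1 = 195, y1 = 115, fill = 'deepskyblue'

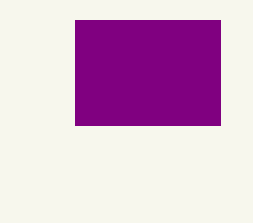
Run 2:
x0 = 75
y0 = 20
x1 = 220
y1 = 125
fill = 'purple'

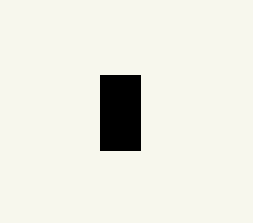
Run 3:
x0 = 100
y0 = 75
x1 = 140
y1 = 150
fill = 'black'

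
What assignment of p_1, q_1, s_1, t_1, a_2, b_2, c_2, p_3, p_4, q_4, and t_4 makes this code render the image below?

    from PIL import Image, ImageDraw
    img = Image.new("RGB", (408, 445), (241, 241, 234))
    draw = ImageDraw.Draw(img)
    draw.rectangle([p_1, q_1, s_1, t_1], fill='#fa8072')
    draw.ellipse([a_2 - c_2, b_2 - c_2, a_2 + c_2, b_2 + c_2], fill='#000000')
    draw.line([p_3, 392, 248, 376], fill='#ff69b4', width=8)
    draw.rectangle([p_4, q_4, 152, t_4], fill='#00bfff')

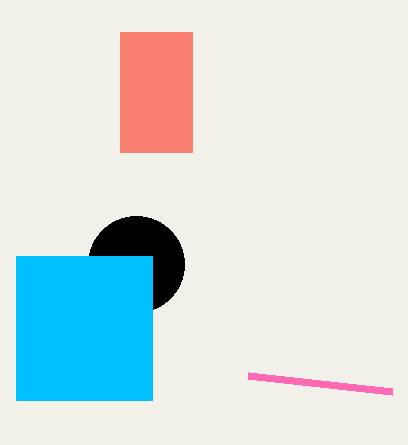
p_1 = 120; q_1 = 32; s_1 = 192; t_1 = 152; a_2 = 136; b_2 = 264; c_2 = 48; p_3 = 392; p_4 = 16; q_4 = 256; t_4 = 400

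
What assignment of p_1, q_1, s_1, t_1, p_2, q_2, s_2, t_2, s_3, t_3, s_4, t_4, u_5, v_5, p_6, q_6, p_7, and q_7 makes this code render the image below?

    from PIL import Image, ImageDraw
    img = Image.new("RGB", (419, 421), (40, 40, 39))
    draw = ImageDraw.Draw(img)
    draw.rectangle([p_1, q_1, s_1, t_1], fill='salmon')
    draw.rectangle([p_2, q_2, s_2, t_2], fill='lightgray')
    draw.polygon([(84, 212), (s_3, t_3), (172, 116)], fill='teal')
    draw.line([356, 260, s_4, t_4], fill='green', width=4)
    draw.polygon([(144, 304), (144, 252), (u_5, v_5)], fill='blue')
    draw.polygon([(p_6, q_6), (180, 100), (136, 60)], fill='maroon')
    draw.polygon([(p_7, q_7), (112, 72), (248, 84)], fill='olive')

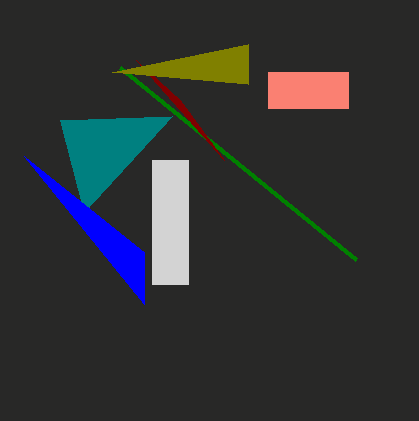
p_1 = 268; q_1 = 72; s_1 = 348; t_1 = 108; p_2 = 152; q_2 = 160; s_2 = 188; t_2 = 284; s_3 = 60; t_3 = 120; s_4 = 120; t_4 = 68; u_5 = 24; v_5 = 156; p_6 = 224; q_6 = 160; p_7 = 248; q_7 = 44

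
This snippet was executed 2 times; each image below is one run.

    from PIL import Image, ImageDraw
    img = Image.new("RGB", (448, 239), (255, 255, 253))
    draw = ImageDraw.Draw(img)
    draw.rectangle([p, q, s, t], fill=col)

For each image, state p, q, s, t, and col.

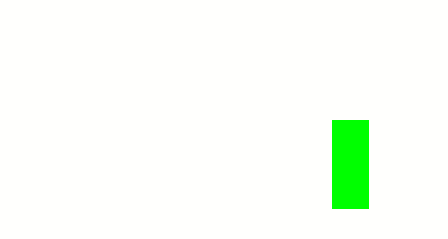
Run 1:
p = 332; q = 120; s = 368; t = 208; col = 'lime'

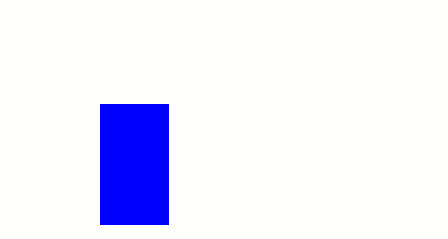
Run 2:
p = 100, q = 104, s = 168, t = 224, col = 'blue'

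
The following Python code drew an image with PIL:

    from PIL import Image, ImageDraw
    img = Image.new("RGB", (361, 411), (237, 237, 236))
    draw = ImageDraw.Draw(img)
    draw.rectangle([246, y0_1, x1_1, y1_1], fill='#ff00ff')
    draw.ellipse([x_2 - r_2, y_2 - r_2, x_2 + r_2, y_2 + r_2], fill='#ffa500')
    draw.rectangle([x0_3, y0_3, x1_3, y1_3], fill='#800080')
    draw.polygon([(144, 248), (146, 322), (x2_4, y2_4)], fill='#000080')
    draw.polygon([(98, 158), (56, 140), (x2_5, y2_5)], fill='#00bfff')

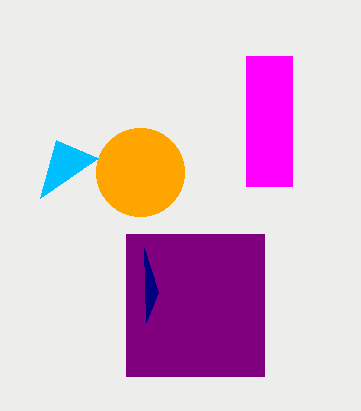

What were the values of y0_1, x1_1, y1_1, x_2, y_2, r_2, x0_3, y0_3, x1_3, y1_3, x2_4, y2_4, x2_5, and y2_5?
y0_1 = 56; x1_1 = 292; y1_1 = 186; x_2 = 140; y_2 = 172; r_2 = 44; x0_3 = 126; y0_3 = 234; x1_3 = 264; y1_3 = 376; x2_4 = 158; y2_4 = 292; x2_5 = 40; y2_5 = 198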